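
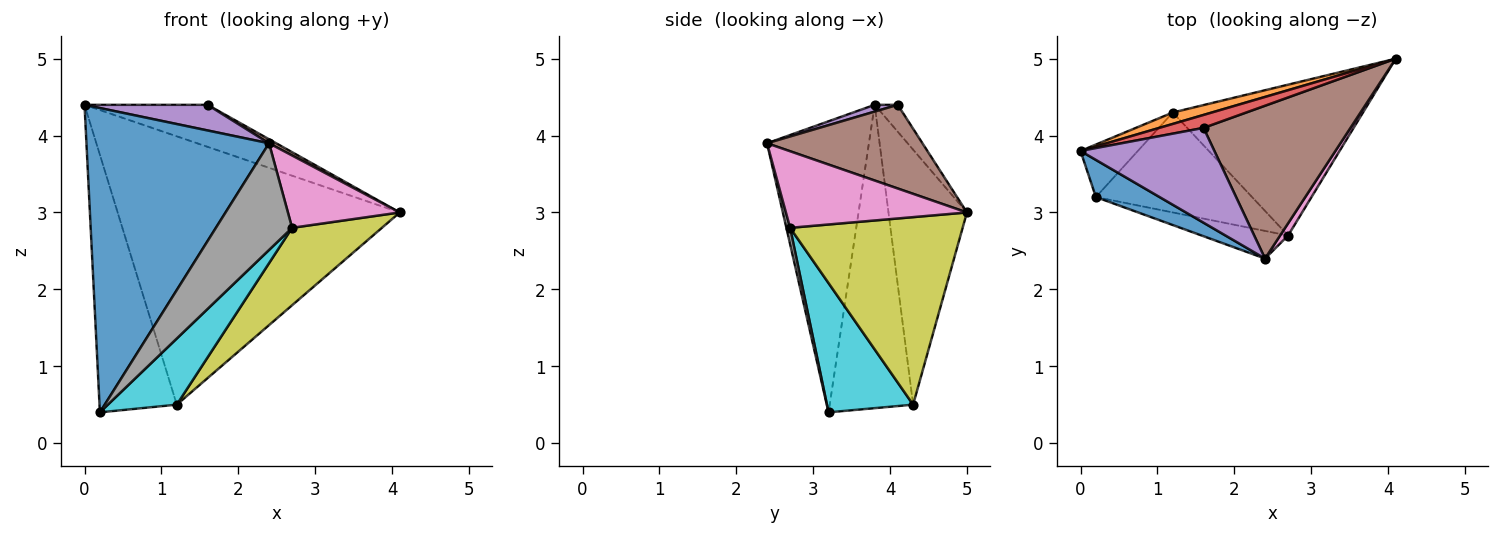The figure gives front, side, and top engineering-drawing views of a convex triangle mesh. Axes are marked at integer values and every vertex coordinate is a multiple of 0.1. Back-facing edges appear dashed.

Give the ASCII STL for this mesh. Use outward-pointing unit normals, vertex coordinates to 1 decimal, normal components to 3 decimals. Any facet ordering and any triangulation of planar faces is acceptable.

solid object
 facet normal -0.484 -0.868 0.106
  outer loop
   vertex 0.2 3.2 0.4
   vertex 2.4 2.4 3.9
   vertex 0.0 3.8 4.4
  endloop
 endfacet
 facet normal -0.268 0.963 0.041
  outer loop
   vertex 1.2 4.3 0.5
   vertex 0.0 3.8 4.4
   vertex 4.1 5.0 3.0
  endloop
 endfacet
 facet normal -0.727 0.673 -0.137
  outer loop
   vertex 1.2 4.3 0.5
   vertex 0.2 3.2 0.4
   vertex 0.0 3.8 4.4
  endloop
 endfacet
 facet normal -0.176 0.941 0.290
  outer loop
   vertex 1.6 4.1 4.4
   vertex 4.1 5.0 3.0
   vertex 0.0 3.8 4.4
  endloop
 endfacet
 facet normal 0.049 -0.261 0.964
  outer loop
   vertex 1.6 4.1 4.4
   vertex 0.0 3.8 4.4
   vertex 2.4 2.4 3.9
  endloop
 endfacet
 facet normal 0.495 -0.023 0.869
  outer loop
   vertex 1.6 4.1 4.4
   vertex 2.4 2.4 3.9
   vertex 4.1 5.0 3.0
  endloop
 endfacet
 facet normal 0.847 -0.524 0.088
  outer loop
   vertex 2.7 2.7 2.8
   vertex 4.1 5.0 3.0
   vertex 2.4 2.4 3.9
  endloop
 endfacet
 facet normal 0.047 -0.967 -0.251
  outer loop
   vertex 2.7 2.7 2.8
   vertex 2.4 2.4 3.9
   vertex 0.2 3.2 0.4
  endloop
 endfacet
 facet normal 0.659 -0.343 -0.669
  outer loop
   vertex 2.7 2.7 2.8
   vertex 1.2 4.3 0.5
   vertex 4.1 5.0 3.0
  endloop
 endfacet
 facet normal 0.568 -0.454 -0.686
  outer loop
   vertex 2.7 2.7 2.8
   vertex 0.2 3.2 0.4
   vertex 1.2 4.3 0.5
  endloop
 endfacet
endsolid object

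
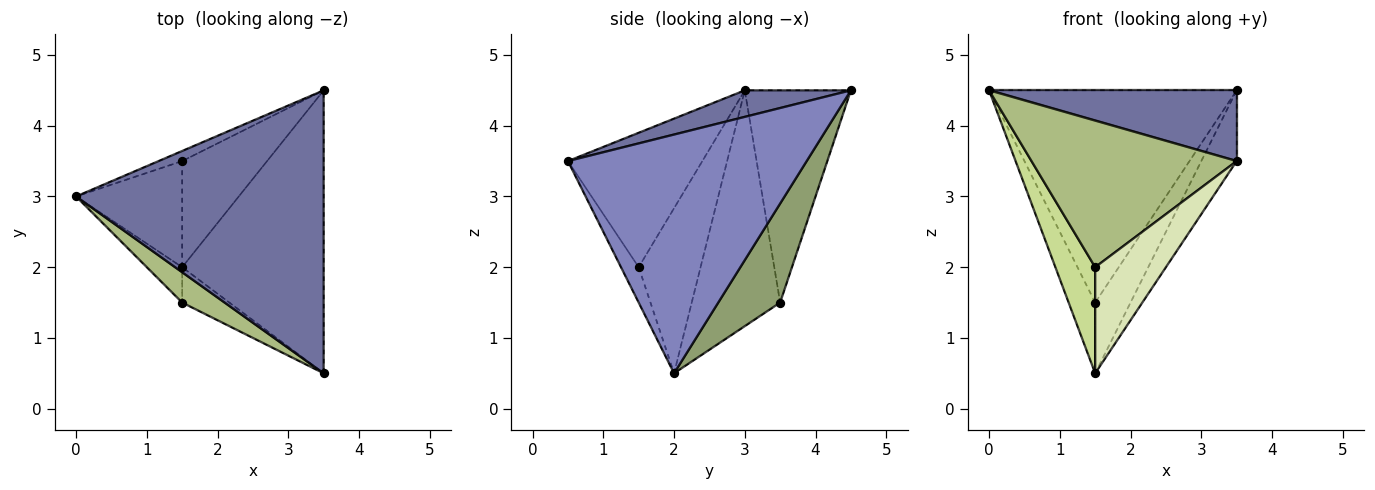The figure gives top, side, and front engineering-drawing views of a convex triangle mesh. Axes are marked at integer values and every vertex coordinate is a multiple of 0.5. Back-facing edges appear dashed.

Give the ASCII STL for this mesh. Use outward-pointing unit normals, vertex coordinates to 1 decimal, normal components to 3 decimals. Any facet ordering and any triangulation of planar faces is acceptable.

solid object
 facet normal 0.103 -0.241 0.965
  outer loop
   vertex 3.5 0.5 3.5
   vertex 3.5 4.5 4.5
   vertex 0.0 3.0 4.5
  endloop
 endfacet
 facet normal 0.853 0.126 -0.506
  outer loop
   vertex 1.5 2.0 0.5
   vertex 3.5 4.5 4.5
   vertex 3.5 0.5 3.5
  endloop
 endfacet
 facet normal -0.394 0.918 -0.044
  outer loop
   vertex 1.5 3.5 1.5
   vertex 0.0 3.0 4.5
   vertex 3.5 4.5 4.5
  endloop
 endfacet
 facet normal -0.880 0.264 -0.396
  outer loop
   vertex 1.5 3.5 1.5
   vertex 1.5 2.0 0.5
   vertex 0.0 3.0 4.5
  endloop
 endfacet
 facet normal 0.697 0.398 -0.597
  outer loop
   vertex 1.5 3.5 1.5
   vertex 3.5 4.5 4.5
   vertex 1.5 2.0 0.5
  endloop
 endfacet
 facet normal -0.540 -0.824 0.171
  outer loop
   vertex 1.5 1.5 2.0
   vertex 3.5 0.5 3.5
   vertex 0.0 3.0 4.5
  endloop
 endfacet
 facet normal -0.828 -0.532 -0.177
  outer loop
   vertex 1.5 1.5 2.0
   vertex 0.0 3.0 4.5
   vertex 1.5 2.0 0.5
  endloop
 endfacet
 facet normal -0.231 -0.923 -0.308
  outer loop
   vertex 1.5 1.5 2.0
   vertex 1.5 2.0 0.5
   vertex 3.5 0.5 3.5
  endloop
 endfacet
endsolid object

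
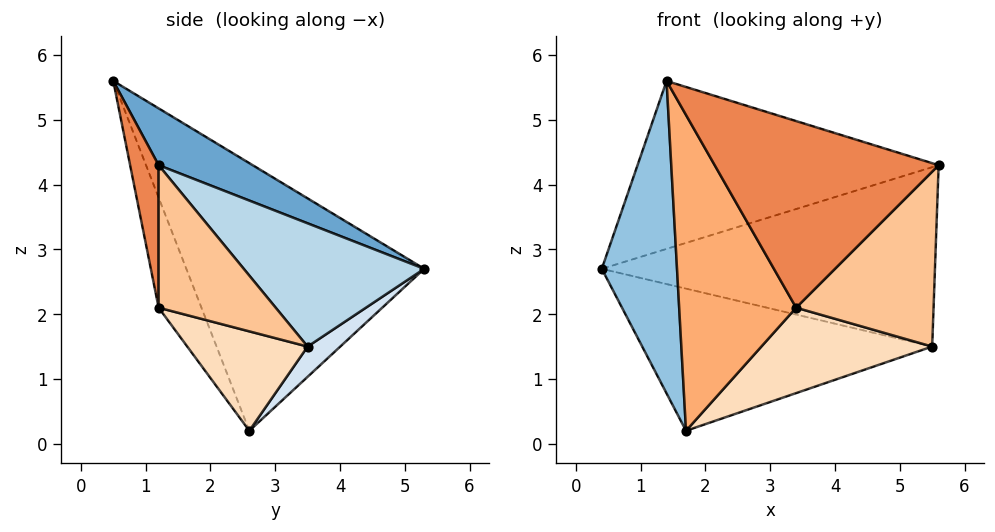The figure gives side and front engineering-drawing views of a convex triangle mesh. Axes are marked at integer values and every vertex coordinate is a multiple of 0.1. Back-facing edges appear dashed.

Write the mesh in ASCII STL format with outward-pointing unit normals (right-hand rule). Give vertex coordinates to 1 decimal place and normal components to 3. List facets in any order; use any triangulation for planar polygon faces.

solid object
 facet normal 0.167 0.535 0.828
  outer loop
   vertex 1.4 0.5 5.6
   vertex 5.6 1.2 4.3
   vertex 0.4 5.3 2.7
  endloop
 endfacet
 facet normal -0.940 -0.297 -0.168
  outer loop
   vertex 1.7 2.6 0.2
   vertex 1.4 0.5 5.6
   vertex 0.4 5.3 2.7
  endloop
 endfacet
 facet normal 0.389 0.719 0.576
  outer loop
   vertex 5.5 3.5 1.5
   vertex 0.4 5.3 2.7
   vertex 5.6 1.2 4.3
  endloop
 endfacet
 facet normal 0.079 0.697 -0.712
  outer loop
   vertex 5.5 3.5 1.5
   vertex 1.7 2.6 0.2
   vertex 0.4 5.3 2.7
  endloop
 endfacet
 facet normal 0.125 -0.984 -0.125
  outer loop
   vertex 3.4 1.2 2.1
   vertex 5.6 1.2 4.3
   vertex 1.4 0.5 5.6
  endloop
 endfacet
 facet normal -0.321 -0.877 -0.359
  outer loop
   vertex 3.4 1.2 2.1
   vertex 1.4 0.5 5.6
   vertex 1.7 2.6 0.2
  endloop
 endfacet
 facet normal 0.544 -0.639 -0.544
  outer loop
   vertex 3.4 1.2 2.1
   vertex 5.5 3.5 1.5
   vertex 5.6 1.2 4.3
  endloop
 endfacet
 facet normal 0.384 -0.545 -0.745
  outer loop
   vertex 3.4 1.2 2.1
   vertex 1.7 2.6 0.2
   vertex 5.5 3.5 1.5
  endloop
 endfacet
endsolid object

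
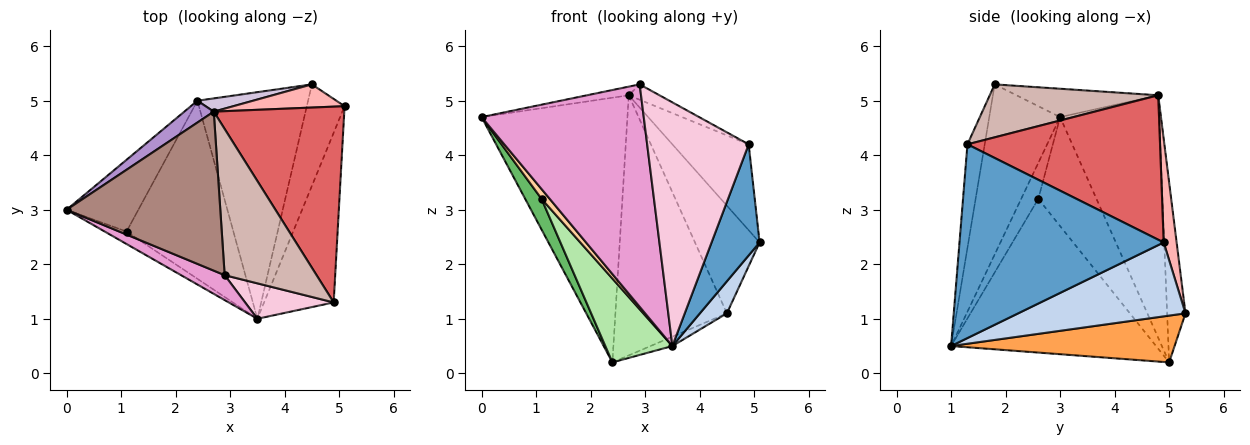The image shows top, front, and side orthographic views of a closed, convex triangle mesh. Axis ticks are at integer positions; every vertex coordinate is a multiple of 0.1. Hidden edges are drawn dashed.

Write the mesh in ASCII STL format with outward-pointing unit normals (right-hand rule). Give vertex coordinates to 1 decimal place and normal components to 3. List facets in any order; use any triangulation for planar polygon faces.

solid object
 facet normal 0.919 -0.216 -0.330
  outer loop
   vertex 4.9 1.3 4.2
   vertex 3.5 1.0 0.5
   vertex 5.1 4.9 2.4
  endloop
 endfacet
 facet normal 0.881 -0.142 -0.451
  outer loop
   vertex 4.5 5.3 1.1
   vertex 5.1 4.9 2.4
   vertex 3.5 1.0 0.5
  endloop
 endfacet
 facet normal 0.389 0.038 -0.920
  outer loop
   vertex 4.5 5.3 1.1
   vertex 3.5 1.0 0.5
   vertex 2.4 5.0 0.2
  endloop
 endfacet
 facet normal -0.792 -0.378 -0.480
  outer loop
   vertex 1.1 2.6 3.2
   vertex 3.5 1.0 0.5
   vertex 0.0 3.0 4.7
  endloop
 endfacet
 facet normal -0.813 -0.229 -0.535
  outer loop
   vertex 1.1 2.6 3.2
   vertex 0.0 3.0 4.7
   vertex 2.4 5.0 0.2
  endloop
 endfacet
 facet normal -0.793 -0.259 -0.551
  outer loop
   vertex 1.1 2.6 3.2
   vertex 2.4 5.0 0.2
   vertex 3.5 1.0 0.5
  endloop
 endfacet
 facet normal 0.712 0.282 0.643
  outer loop
   vertex 2.7 4.8 5.1
   vertex 4.9 1.3 4.2
   vertex 5.1 4.9 2.4
  endloop
 endfacet
 facet normal 0.192 0.959 0.206
  outer loop
   vertex 2.7 4.8 5.1
   vertex 5.1 4.9 2.4
   vertex 4.5 5.3 1.1
  endloop
 endfacet
 facet normal -0.560 0.825 0.068
  outer loop
   vertex 2.7 4.8 5.1
   vertex 2.4 5.0 0.2
   vertex 0.0 3.0 4.7
  endloop
 endfacet
 facet normal -0.162 0.985 0.050
  outer loop
   vertex 2.7 4.8 5.1
   vertex 4.5 5.3 1.1
   vertex 2.4 5.0 0.2
  endloop
 endfacet
 facet normal -0.181 0.053 0.982
  outer loop
   vertex 2.9 1.8 5.3
   vertex 2.7 4.8 5.1
   vertex 0.0 3.0 4.7
  endloop
 endfacet
 facet normal 0.497 0.091 0.863
  outer loop
   vertex 2.9 1.8 5.3
   vertex 4.9 1.3 4.2
   vertex 2.7 4.8 5.1
  endloop
 endfacet
 facet normal -0.398 -0.912 0.102
  outer loop
   vertex 2.9 1.8 5.3
   vertex 0.0 3.0 4.7
   vertex 3.5 1.0 0.5
  endloop
 endfacet
 facet normal -0.166 -0.976 0.142
  outer loop
   vertex 2.9 1.8 5.3
   vertex 3.5 1.0 0.5
   vertex 4.9 1.3 4.2
  endloop
 endfacet
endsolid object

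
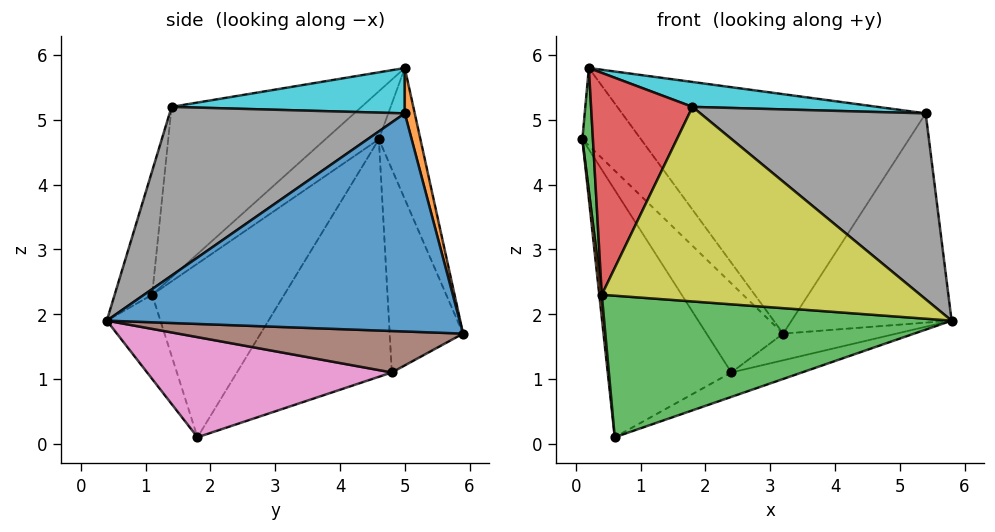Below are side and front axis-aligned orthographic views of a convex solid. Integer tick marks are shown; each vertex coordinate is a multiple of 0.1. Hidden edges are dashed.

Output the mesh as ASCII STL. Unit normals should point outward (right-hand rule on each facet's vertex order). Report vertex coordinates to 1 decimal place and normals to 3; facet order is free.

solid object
 facet normal 0.821 0.372 -0.433
  outer loop
   vertex 5.4 5.0 5.1
   vertex 5.8 0.4 1.9
   vertex 3.2 5.9 1.7
  endloop
 endfacet
 facet normal -0.995 -0.019 -0.097
  outer loop
   vertex 0.4 1.1 2.3
   vertex 0.1 4.6 4.7
   vertex 0.6 1.8 0.1
  endloop
 endfacet
 facet normal -0.145 -0.939 -0.312
  outer loop
   vertex 0.4 1.1 2.3
   vertex 0.6 1.8 0.1
   vertex 5.8 0.4 1.9
  endloop
 endfacet
 facet normal -0.642 0.670 -0.373
  outer loop
   vertex 2.4 4.8 1.1
   vertex 0.1 4.6 4.7
   vertex 3.2 5.9 1.7
  endloop
 endfacet
 facet normal -0.709 0.566 -0.421
  outer loop
   vertex 2.4 4.8 1.1
   vertex 0.6 1.8 0.1
   vertex 0.1 4.6 4.7
  endloop
 endfacet
 facet normal 0.430 0.171 -0.887
  outer loop
   vertex 2.4 4.8 1.1
   vertex 3.2 5.9 1.7
   vertex 5.8 0.4 1.9
  endloop
 endfacet
 facet normal 0.350 0.101 -0.931
  outer loop
   vertex 2.4 4.8 1.1
   vertex 5.8 0.4 1.9
   vertex 0.6 1.8 0.1
  endloop
 endfacet
 facet normal 0.489 -0.469 0.735
  outer loop
   vertex 1.8 1.4 5.2
   vertex 5.8 0.4 1.9
   vertex 5.4 5.0 5.1
  endloop
 endfacet
 facet normal -0.115 -0.981 0.157
  outer loop
   vertex 1.8 1.4 5.2
   vertex 0.4 1.1 2.3
   vertex 5.8 0.4 1.9
  endloop
 endfacet
 facet normal 0.133 -0.105 0.986
  outer loop
   vertex 0.2 5.0 5.8
   vertex 1.8 1.4 5.2
   vertex 5.4 5.0 5.1
  endloop
 endfacet
 facet normal -0.562 0.793 -0.237
  outer loop
   vertex 0.2 5.0 5.8
   vertex 3.2 5.9 1.7
   vertex 0.1 4.6 4.7
  endloop
 endfacet
 facet normal 0.032 0.971 0.236
  outer loop
   vertex 0.2 5.0 5.8
   vertex 5.4 5.0 5.1
   vertex 3.2 5.9 1.7
  endloop
 endfacet
 facet normal -0.969 -0.191 0.158
  outer loop
   vertex 0.2 5.0 5.8
   vertex 0.1 4.6 4.7
   vertex 0.4 1.1 2.3
  endloop
 endfacet
 facet normal -0.797 -0.426 0.429
  outer loop
   vertex 0.2 5.0 5.8
   vertex 0.4 1.1 2.3
   vertex 1.8 1.4 5.2
  endloop
 endfacet
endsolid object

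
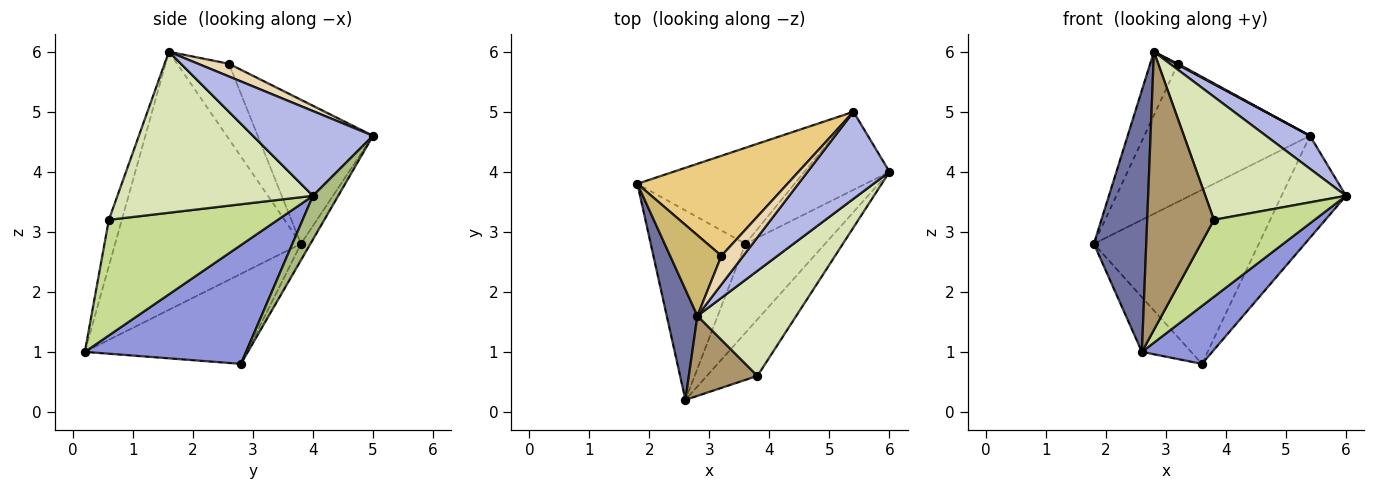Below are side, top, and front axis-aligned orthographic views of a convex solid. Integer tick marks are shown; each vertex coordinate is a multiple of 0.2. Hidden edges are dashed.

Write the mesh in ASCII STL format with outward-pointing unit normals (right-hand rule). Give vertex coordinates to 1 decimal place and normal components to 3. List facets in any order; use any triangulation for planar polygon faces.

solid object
 facet normal -0.956 -0.269 0.114
  outer loop
   vertex 2.8 1.6 6.0
   vertex 1.8 3.8 2.8
   vertex 2.6 0.2 1.0
  endloop
 endfacet
 facet normal -0.674 0.205 -0.709
  outer loop
   vertex 3.6 2.8 0.8
   vertex 2.6 0.2 1.0
   vertex 1.8 3.8 2.8
  endloop
 endfacet
 facet normal 0.781 -0.341 -0.523
  outer loop
   vertex 3.6 2.8 0.8
   vertex 6.0 4.0 3.6
   vertex 2.6 0.2 1.0
  endloop
 endfacet
 facet normal 0.695 -0.255 0.672
  outer loop
   vertex 5.4 5.0 4.6
   vertex 2.8 1.6 6.0
   vertex 6.0 4.0 3.6
  endloop
 endfacet
 facet normal -0.050 0.874 -0.482
  outer loop
   vertex 5.4 5.0 4.6
   vertex 3.6 2.8 0.8
   vertex 1.8 3.8 2.8
  endloop
 endfacet
 facet normal 0.297 0.758 -0.580
  outer loop
   vertex 5.4 5.0 4.6
   vertex 6.0 4.0 3.6
   vertex 3.6 2.8 0.8
  endloop
 endfacet
 facet normal 0.804 -0.479 -0.352
  outer loop
   vertex 3.8 0.6 3.2
   vertex 2.6 0.2 1.0
   vertex 6.0 4.0 3.6
  endloop
 endfacet
 facet normal 0.727 -0.523 0.446
  outer loop
   vertex 3.8 0.6 3.2
   vertex 6.0 4.0 3.6
   vertex 2.8 1.6 6.0
  endloop
 endfacet
 facet normal -0.183 -0.945 0.272
  outer loop
   vertex 3.8 0.6 3.2
   vertex 2.8 1.6 6.0
   vertex 2.6 0.2 1.0
  endloop
 endfacet
 facet normal -0.756 0.405 0.515
  outer loop
   vertex 3.2 2.6 5.8
   vertex 1.8 3.8 2.8
   vertex 2.8 1.6 6.0
  endloop
 endfacet
 facet normal -0.491 0.706 0.511
  outer loop
   vertex 3.2 2.6 5.8
   vertex 5.4 5.0 4.6
   vertex 1.8 3.8 2.8
  endloop
 endfacet
 facet normal 0.502 -0.028 0.864
  outer loop
   vertex 3.2 2.6 5.8
   vertex 2.8 1.6 6.0
   vertex 5.4 5.0 4.6
  endloop
 endfacet
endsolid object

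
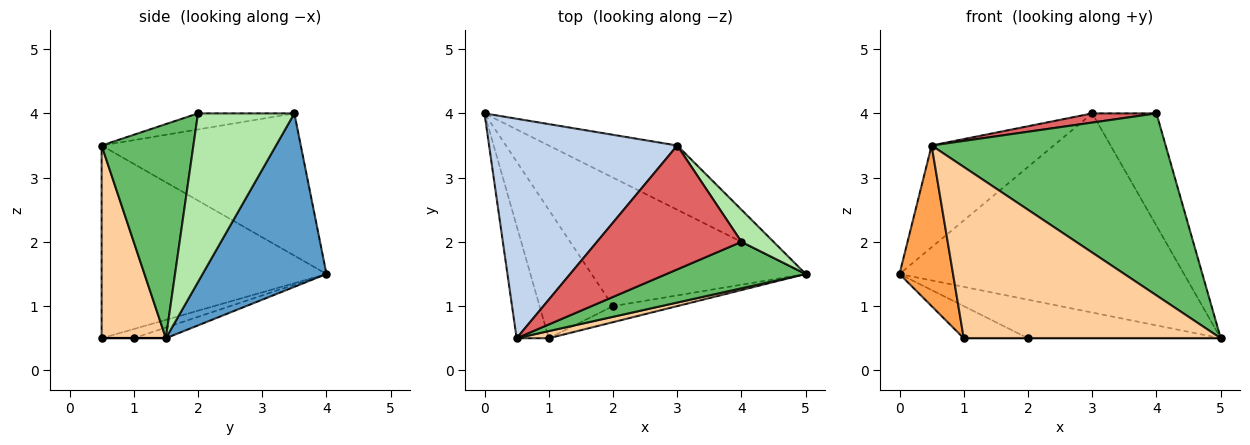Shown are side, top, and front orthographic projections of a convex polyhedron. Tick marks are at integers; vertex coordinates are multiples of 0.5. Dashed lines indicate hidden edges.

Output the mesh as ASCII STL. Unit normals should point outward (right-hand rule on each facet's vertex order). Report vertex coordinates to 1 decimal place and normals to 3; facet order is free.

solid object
 facet normal 0.383 0.879 -0.284
  outer loop
   vertex 3.0 3.5 4.0
   vertex 5.0 1.5 0.5
   vertex 0.0 4.0 1.5
  endloop
 endfacet
 facet normal -0.566 0.347 0.748
  outer loop
   vertex 3.0 3.5 4.0
   vertex 0.0 4.0 1.5
   vertex 0.5 0.5 3.5
  endloop
 endfacet
 facet normal -0.960 -0.229 -0.160
  outer loop
   vertex 1.0 0.5 0.5
   vertex 0.5 0.5 3.5
   vertex 0.0 4.0 1.5
  endloop
 endfacet
 facet normal 0.242 -0.969 0.040
  outer loop
   vertex 1.0 0.5 0.5
   vertex 5.0 1.5 0.5
   vertex 0.5 0.5 3.5
  endloop
 endfacet
 facet normal 0.355 -0.906 0.231
  outer loop
   vertex 4.0 2.0 4.0
   vertex 0.5 0.5 3.5
   vertex 5.0 1.5 0.5
  endloop
 endfacet
 facet normal 0.822 0.548 0.157
  outer loop
   vertex 4.0 2.0 4.0
   vertex 5.0 1.5 0.5
   vertex 3.0 3.5 4.0
  endloop
 endfacet
 facet normal -0.110 -0.073 0.991
  outer loop
   vertex 4.0 2.0 4.0
   vertex 3.0 3.5 4.0
   vertex 0.5 0.5 3.5
  endloop
 endfacet
 facet normal -0.048 0.287 -0.957
  outer loop
   vertex 2.0 1.0 0.5
   vertex 0.0 4.0 1.5
   vertex 5.0 1.5 0.5
  endloop
 endfacet
 facet normal -0.120 0.241 -0.963
  outer loop
   vertex 2.0 1.0 0.5
   vertex 1.0 0.5 0.5
   vertex 0.0 4.0 1.5
  endloop
 endfacet
 facet normal 0.000 0.000 -1.000
  outer loop
   vertex 2.0 1.0 0.5
   vertex 5.0 1.5 0.5
   vertex 1.0 0.5 0.5
  endloop
 endfacet
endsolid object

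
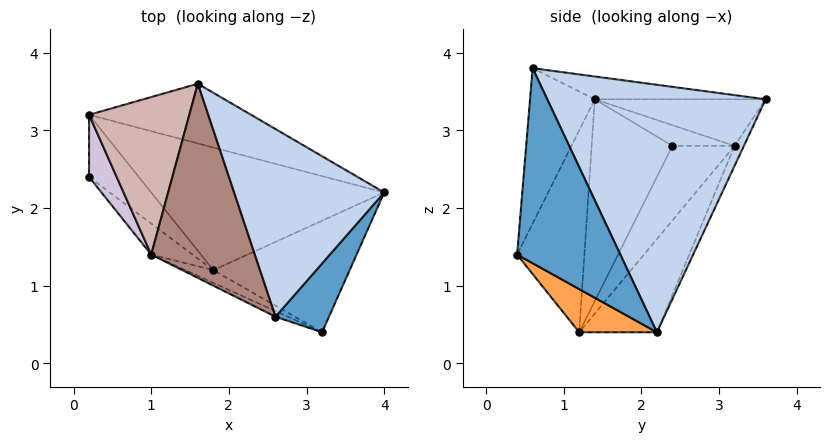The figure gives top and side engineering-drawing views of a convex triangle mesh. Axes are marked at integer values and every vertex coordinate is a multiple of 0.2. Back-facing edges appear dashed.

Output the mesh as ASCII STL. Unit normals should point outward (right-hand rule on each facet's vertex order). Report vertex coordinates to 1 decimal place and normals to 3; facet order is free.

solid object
 facet normal 0.928 -0.271 0.255
  outer loop
   vertex 2.6 0.6 3.8
   vertex 3.2 0.4 1.4
   vertex 4.0 2.2 0.4
  endloop
 endfacet
 facet normal 0.806 0.334 0.489
  outer loop
   vertex 1.6 3.6 3.4
   vertex 2.6 0.6 3.8
   vertex 4.0 2.2 0.4
  endloop
 endfacet
 facet normal 0.251 -0.553 -0.794
  outer loop
   vertex 1.8 1.2 0.4
   vertex 4.0 2.2 0.4
   vertex 3.2 0.4 1.4
  endloop
 endfacet
 facet normal -0.057 0.887 -0.459
  outer loop
   vertex 0.2 3.2 2.8
   vertex 1.6 3.6 3.4
   vertex 4.0 2.2 0.4
  endloop
 endfacet
 facet normal -0.288 0.633 -0.719
  outer loop
   vertex 0.2 3.2 2.8
   vertex 4.0 2.2 0.4
   vertex 1.8 1.2 0.4
  endloop
 endfacet
 facet normal -0.832 0.000 -0.555
  outer loop
   vertex 0.2 3.2 2.8
   vertex 1.8 1.2 0.4
   vertex 0.2 2.4 2.8
  endloop
 endfacet
 facet normal -0.440 -0.897 -0.035
  outer loop
   vertex 1.0 1.4 3.4
   vertex 3.2 0.4 1.4
   vertex 2.6 0.6 3.8
  endloop
 endfacet
 facet normal -0.460 -0.885 -0.064
  outer loop
   vertex 1.0 1.4 3.4
   vertex 1.8 1.2 0.4
   vertex 3.2 0.4 1.4
  endloop
 endfacet
 facet normal -0.727 -0.671 -0.149
  outer loop
   vertex 1.0 1.4 3.4
   vertex 0.2 2.4 2.8
   vertex 1.8 1.2 0.4
  endloop
 endfacet
 facet normal -0.600 0.000 0.800
  outer loop
   vertex 1.0 1.4 3.4
   vertex 0.2 3.2 2.8
   vertex 0.2 2.4 2.8
  endloop
 endfacet
 facet normal -0.214 0.058 0.975
  outer loop
   vertex 1.0 1.4 3.4
   vertex 2.6 0.6 3.8
   vertex 1.6 3.6 3.4
  endloop
 endfacet
 facet normal -0.419 0.114 0.901
  outer loop
   vertex 1.0 1.4 3.4
   vertex 1.6 3.6 3.4
   vertex 0.2 3.2 2.8
  endloop
 endfacet
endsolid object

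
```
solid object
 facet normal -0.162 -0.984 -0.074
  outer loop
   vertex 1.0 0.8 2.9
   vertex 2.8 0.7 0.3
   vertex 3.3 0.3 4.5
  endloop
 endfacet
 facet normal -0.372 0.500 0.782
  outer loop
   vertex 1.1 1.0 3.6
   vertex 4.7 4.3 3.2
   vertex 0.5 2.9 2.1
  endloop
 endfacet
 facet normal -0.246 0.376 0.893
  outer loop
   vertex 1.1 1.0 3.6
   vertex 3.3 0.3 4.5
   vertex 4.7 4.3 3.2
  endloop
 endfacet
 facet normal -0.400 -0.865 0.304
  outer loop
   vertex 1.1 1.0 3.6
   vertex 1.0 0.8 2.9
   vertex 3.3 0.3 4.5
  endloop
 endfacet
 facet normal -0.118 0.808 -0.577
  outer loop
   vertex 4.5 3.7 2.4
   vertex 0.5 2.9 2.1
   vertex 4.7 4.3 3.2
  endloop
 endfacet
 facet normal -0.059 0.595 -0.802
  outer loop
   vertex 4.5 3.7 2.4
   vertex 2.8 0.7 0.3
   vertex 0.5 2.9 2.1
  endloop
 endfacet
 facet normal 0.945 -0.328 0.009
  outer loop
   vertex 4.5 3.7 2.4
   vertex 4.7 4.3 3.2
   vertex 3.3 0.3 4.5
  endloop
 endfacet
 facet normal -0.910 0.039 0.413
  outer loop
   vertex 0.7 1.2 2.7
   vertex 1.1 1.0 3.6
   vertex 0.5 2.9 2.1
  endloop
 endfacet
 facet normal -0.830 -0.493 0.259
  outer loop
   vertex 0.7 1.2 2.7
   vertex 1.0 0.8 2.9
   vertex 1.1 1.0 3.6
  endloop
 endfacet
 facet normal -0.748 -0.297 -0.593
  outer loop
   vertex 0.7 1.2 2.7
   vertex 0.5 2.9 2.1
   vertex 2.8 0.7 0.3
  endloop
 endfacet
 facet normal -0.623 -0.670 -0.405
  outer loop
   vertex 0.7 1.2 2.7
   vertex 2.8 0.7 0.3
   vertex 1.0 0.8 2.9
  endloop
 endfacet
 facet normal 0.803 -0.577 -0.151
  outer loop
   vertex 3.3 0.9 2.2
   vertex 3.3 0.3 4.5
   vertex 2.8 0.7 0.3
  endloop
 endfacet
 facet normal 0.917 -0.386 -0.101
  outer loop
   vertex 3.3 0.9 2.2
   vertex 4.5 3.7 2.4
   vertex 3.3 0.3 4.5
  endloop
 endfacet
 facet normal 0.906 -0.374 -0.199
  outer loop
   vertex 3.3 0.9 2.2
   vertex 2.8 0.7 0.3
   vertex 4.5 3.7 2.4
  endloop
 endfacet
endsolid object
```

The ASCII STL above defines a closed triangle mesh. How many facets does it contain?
14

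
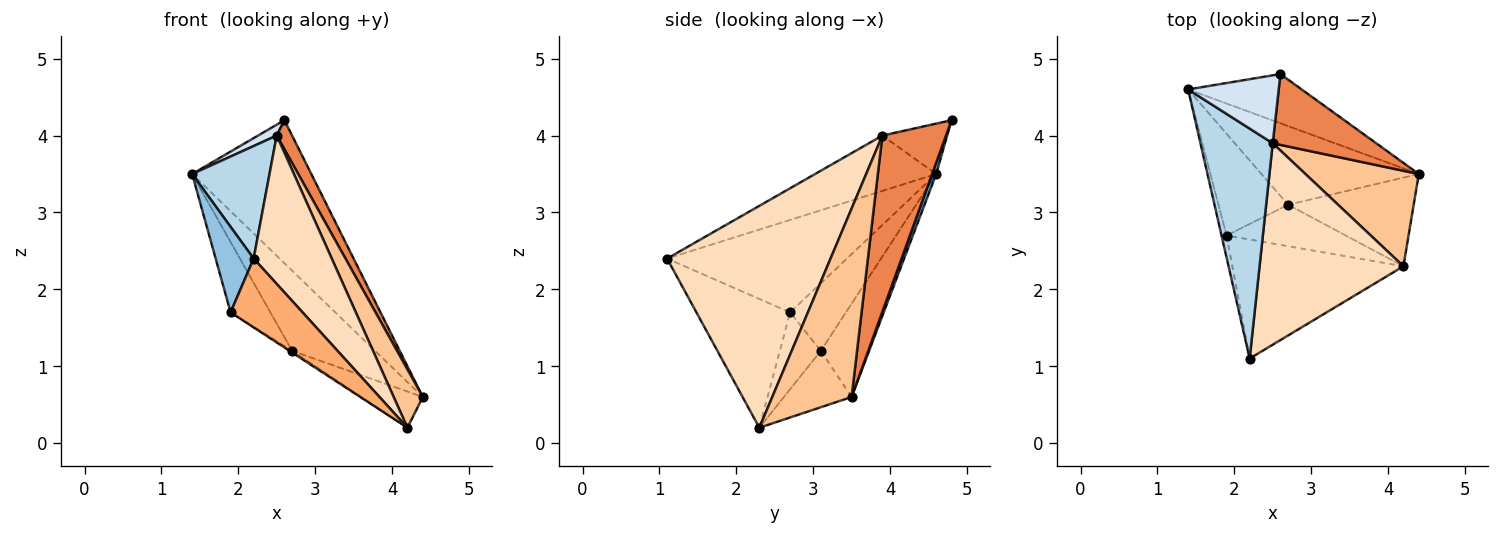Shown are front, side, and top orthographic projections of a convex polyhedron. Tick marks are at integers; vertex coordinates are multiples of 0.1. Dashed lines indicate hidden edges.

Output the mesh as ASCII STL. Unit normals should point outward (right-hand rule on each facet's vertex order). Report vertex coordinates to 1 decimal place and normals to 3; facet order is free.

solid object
 facet normal 0.032 0.945 -0.325
  outer loop
   vertex 2.6 4.8 4.2
   vertex 4.4 3.5 0.6
   vertex 1.4 4.6 3.5
  endloop
 endfacet
 facet normal -0.977 -0.207 -0.053
  outer loop
   vertex 1.9 2.7 1.7
   vertex 2.2 1.1 2.4
   vertex 1.4 4.6 3.5
  endloop
 endfacet
 facet normal -0.567 -0.362 0.740
  outer loop
   vertex 2.5 3.9 4.0
   vertex 1.4 4.6 3.5
   vertex 2.2 1.1 2.4
  endloop
 endfacet
 facet normal -0.482 -0.139 0.865
  outer loop
   vertex 2.5 3.9 4.0
   vertex 2.6 4.8 4.2
   vertex 1.4 4.6 3.5
  endloop
 endfacet
 facet normal 0.844 -0.204 0.496
  outer loop
   vertex 2.5 3.9 4.0
   vertex 4.4 3.5 0.6
   vertex 2.6 4.8 4.2
  endloop
 endfacet
 facet normal -0.546 -0.420 -0.725
  outer loop
   vertex 4.2 2.3 0.2
   vertex 2.2 1.1 2.4
   vertex 1.9 2.7 1.7
  endloop
 endfacet
 facet normal 0.817 -0.300 0.492
  outer loop
   vertex 4.2 2.3 0.2
   vertex 4.4 3.5 0.6
   vertex 2.5 3.9 4.0
  endloop
 endfacet
 facet normal 0.779 -0.372 0.505
  outer loop
   vertex 4.2 2.3 0.2
   vertex 2.5 3.9 4.0
   vertex 2.2 1.1 2.4
  endloop
 endfacet
 facet normal -0.384 0.349 -0.855
  outer loop
   vertex 2.7 3.1 1.2
   vertex 4.4 3.5 0.6
   vertex 4.2 2.3 0.2
  endloop
 endfacet
 facet normal -0.542 0.034 -0.840
  outer loop
   vertex 2.7 3.1 1.2
   vertex 4.2 2.3 0.2
   vertex 1.9 2.7 1.7
  endloop
 endfacet
 facet normal -0.383 0.659 -0.647
  outer loop
   vertex 2.7 3.1 1.2
   vertex 1.4 4.6 3.5
   vertex 4.4 3.5 0.6
  endloop
 endfacet
 facet normal -0.624 0.445 -0.643
  outer loop
   vertex 2.7 3.1 1.2
   vertex 1.9 2.7 1.7
   vertex 1.4 4.6 3.5
  endloop
 endfacet
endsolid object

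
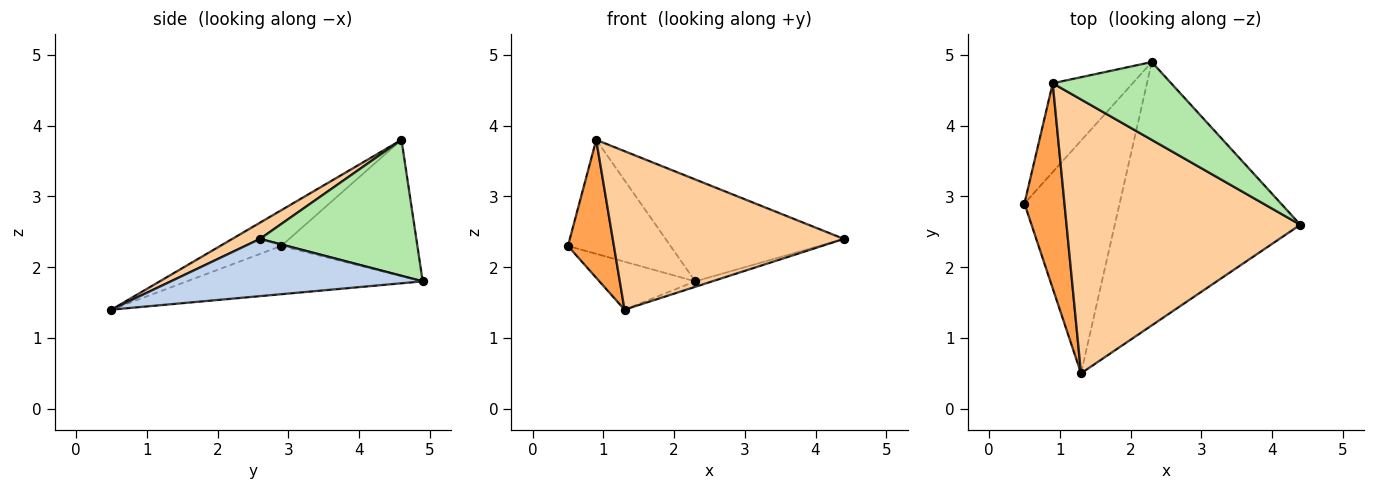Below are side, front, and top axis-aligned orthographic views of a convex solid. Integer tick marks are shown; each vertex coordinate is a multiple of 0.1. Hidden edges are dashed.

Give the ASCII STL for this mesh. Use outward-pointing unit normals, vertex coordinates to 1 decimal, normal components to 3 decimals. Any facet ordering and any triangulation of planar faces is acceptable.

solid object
 facet normal -0.445 0.181 -0.877
  outer loop
   vertex 2.3 4.9 1.8
   vertex 1.3 0.5 1.4
   vertex 0.5 2.9 2.3
  endloop
 endfacet
 facet normal 0.295 0.020 -0.955
  outer loop
   vertex 2.3 4.9 1.8
   vertex 4.4 2.6 2.4
   vertex 1.3 0.5 1.4
  endloop
 endfacet
 facet normal -0.595 -0.448 0.667
  outer loop
   vertex 0.9 4.6 3.8
   vertex 0.5 2.9 2.3
   vertex 1.3 0.5 1.4
  endloop
 endfacet
 facet normal 0.060 -0.500 0.864
  outer loop
   vertex 0.9 4.6 3.8
   vertex 1.3 0.5 1.4
   vertex 4.4 2.6 2.4
  endloop
 endfacet
 facet normal -0.723 0.545 -0.425
  outer loop
   vertex 0.9 4.6 3.8
   vertex 2.3 4.9 1.8
   vertex 0.5 2.9 2.3
  endloop
 endfacet
 facet normal 0.572 0.652 0.498
  outer loop
   vertex 0.9 4.6 3.8
   vertex 4.4 2.6 2.4
   vertex 2.3 4.9 1.8
  endloop
 endfacet
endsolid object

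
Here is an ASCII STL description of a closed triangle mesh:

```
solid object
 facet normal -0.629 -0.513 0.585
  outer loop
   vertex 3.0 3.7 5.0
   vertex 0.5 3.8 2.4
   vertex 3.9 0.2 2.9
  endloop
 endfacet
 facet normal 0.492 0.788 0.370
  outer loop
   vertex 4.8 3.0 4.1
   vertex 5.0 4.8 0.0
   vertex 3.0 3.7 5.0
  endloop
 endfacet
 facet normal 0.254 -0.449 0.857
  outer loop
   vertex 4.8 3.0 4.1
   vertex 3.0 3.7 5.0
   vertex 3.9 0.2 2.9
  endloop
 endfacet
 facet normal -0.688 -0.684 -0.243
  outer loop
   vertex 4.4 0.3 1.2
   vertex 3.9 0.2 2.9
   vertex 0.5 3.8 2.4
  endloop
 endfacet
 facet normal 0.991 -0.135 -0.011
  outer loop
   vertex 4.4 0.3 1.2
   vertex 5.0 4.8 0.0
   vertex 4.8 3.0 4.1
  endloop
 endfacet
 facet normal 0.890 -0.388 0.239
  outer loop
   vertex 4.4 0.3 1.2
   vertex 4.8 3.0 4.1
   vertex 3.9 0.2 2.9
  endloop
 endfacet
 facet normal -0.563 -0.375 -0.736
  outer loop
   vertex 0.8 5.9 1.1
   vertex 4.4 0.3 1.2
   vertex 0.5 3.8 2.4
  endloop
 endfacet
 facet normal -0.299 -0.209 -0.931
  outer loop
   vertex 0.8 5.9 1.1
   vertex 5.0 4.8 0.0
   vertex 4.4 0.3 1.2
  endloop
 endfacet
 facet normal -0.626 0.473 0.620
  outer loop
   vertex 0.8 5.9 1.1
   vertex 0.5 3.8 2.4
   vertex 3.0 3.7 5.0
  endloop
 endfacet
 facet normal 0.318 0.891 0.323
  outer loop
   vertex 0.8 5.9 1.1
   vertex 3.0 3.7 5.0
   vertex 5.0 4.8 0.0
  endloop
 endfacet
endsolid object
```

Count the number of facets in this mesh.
10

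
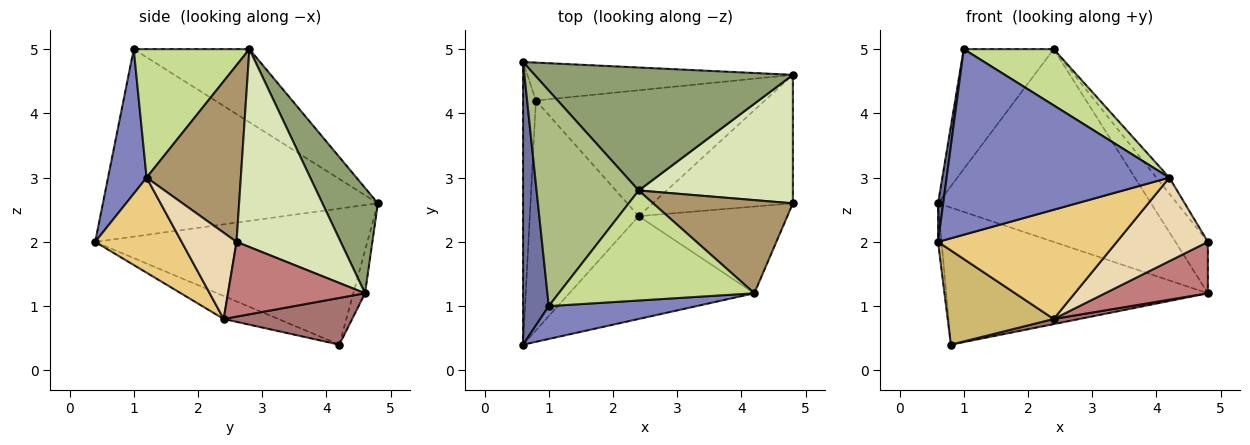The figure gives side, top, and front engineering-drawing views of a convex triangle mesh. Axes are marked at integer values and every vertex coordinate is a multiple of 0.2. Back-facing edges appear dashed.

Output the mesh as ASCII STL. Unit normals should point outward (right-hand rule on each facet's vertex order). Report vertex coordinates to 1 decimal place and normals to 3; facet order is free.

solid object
 facet normal -0.991 -0.019 0.136
  outer loop
   vertex 1.0 1.0 5.0
   vertex 0.6 4.8 2.6
   vertex 0.6 0.4 2.0
  endloop
 endfacet
 facet normal 0.168 -0.971 0.172
  outer loop
   vertex 4.2 1.2 3.0
   vertex 1.0 1.0 5.0
   vertex 0.6 0.4 2.0
  endloop
 endfacet
 facet normal -0.043 0.963 -0.267
  outer loop
   vertex 0.8 4.2 0.4
   vertex 0.6 4.8 2.6
   vertex 4.8 4.6 1.2
  endloop
 endfacet
 facet normal -0.995 0.013 -0.094
  outer loop
   vertex 0.8 4.2 0.4
   vertex 0.6 0.4 2.0
   vertex 0.6 4.8 2.6
  endloop
 endfacet
 facet normal 0.214 0.823 0.525
  outer loop
   vertex 2.4 2.8 5.0
   vertex 4.8 4.6 1.2
   vertex 0.6 4.8 2.6
  endloop
 endfacet
 facet normal -0.530 0.412 0.741
  outer loop
   vertex 2.4 2.8 5.0
   vertex 0.6 4.8 2.6
   vertex 1.0 1.0 5.0
  endloop
 endfacet
 facet normal 0.505 -0.393 0.769
  outer loop
   vertex 2.4 2.8 5.0
   vertex 1.0 1.0 5.0
   vertex 4.2 1.2 3.0
  endloop
 endfacet
 facet normal 0.766 0.239 0.597
  outer loop
   vertex 4.8 2.6 2.0
   vertex 4.8 4.6 1.2
   vertex 2.4 2.8 5.0
  endloop
 endfacet
 facet normal 0.780 0.106 0.617
  outer loop
   vertex 4.8 2.6 2.0
   vertex 2.4 2.8 5.0
   vertex 4.2 1.2 3.0
  endloop
 endfacet
 facet normal -0.192 -0.372 -0.908
  outer loop
   vertex 2.4 2.4 0.8
   vertex 0.6 0.4 2.0
   vertex 0.8 4.2 0.4
  endloop
 endfacet
 facet normal 0.332 -0.687 -0.646
  outer loop
   vertex 2.4 2.4 0.8
   vertex 4.2 1.2 3.0
   vertex 0.6 0.4 2.0
  endloop
 endfacet
 facet normal 0.386 -0.640 -0.665
  outer loop
   vertex 2.4 2.4 0.8
   vertex 4.8 2.6 2.0
   vertex 4.2 1.2 3.0
  endloop
 endfacet
 facet normal 0.200 -0.040 -0.979
  outer loop
   vertex 2.4 2.4 0.8
   vertex 0.8 4.2 0.4
   vertex 4.8 4.6 1.2
  endloop
 endfacet
 facet normal 0.444 -0.333 -0.832
  outer loop
   vertex 2.4 2.4 0.8
   vertex 4.8 4.6 1.2
   vertex 4.8 2.6 2.0
  endloop
 endfacet
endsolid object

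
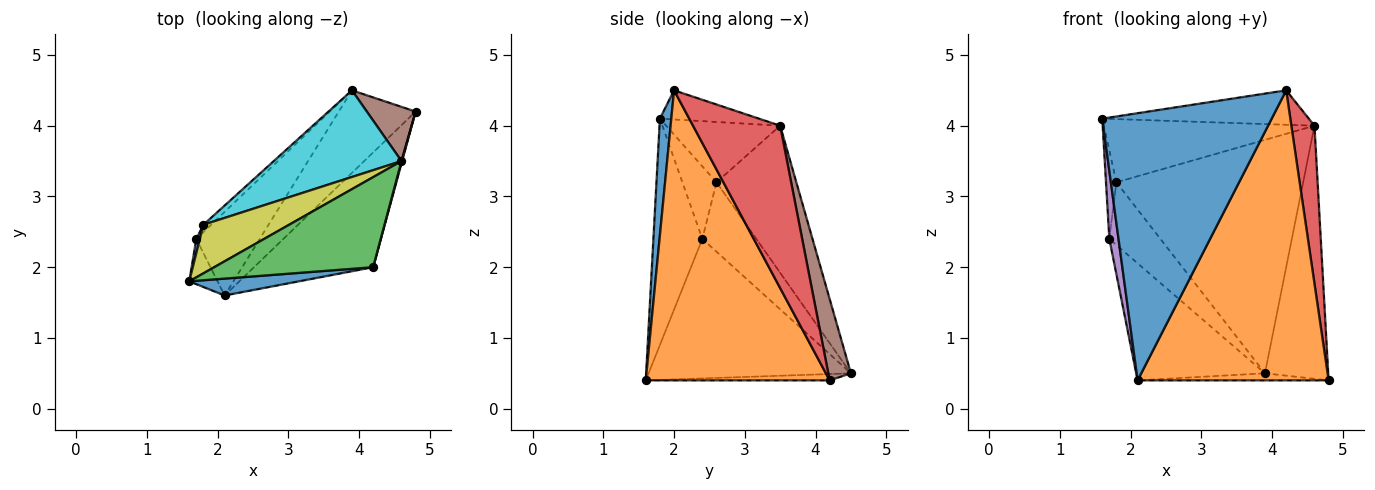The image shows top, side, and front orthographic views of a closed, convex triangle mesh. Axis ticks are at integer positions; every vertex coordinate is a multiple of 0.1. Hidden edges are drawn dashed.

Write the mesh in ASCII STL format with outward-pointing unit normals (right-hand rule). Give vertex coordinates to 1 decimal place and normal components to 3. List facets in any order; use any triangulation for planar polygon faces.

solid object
 facet normal 0.067 -0.996 0.063
  outer loop
   vertex 2.1 1.6 0.4
   vertex 4.2 2.0 4.5
   vertex 1.6 1.8 4.1
  endloop
 endfacet
 facet normal 0.667 -0.693 -0.274
  outer loop
   vertex 2.1 1.6 0.4
   vertex 4.8 4.2 0.4
   vertex 4.2 2.0 4.5
  endloop
 endfacet
 facet normal -0.169 0.352 0.921
  outer loop
   vertex 4.6 3.5 4.0
   vertex 1.6 1.8 4.1
   vertex 4.2 2.0 4.5
  endloop
 endfacet
 facet normal 0.967 -0.256 0.004
  outer loop
   vertex 4.6 3.5 4.0
   vertex 4.2 2.0 4.5
   vertex 4.8 4.2 0.4
  endloop
 endfacet
 facet normal -0.976 -0.183 -0.122
  outer loop
   vertex 1.7 2.4 2.4
   vertex 2.1 1.6 0.4
   vertex 1.6 1.8 4.1
  endloop
 endfacet
 facet normal 0.330 0.923 0.198
  outer loop
   vertex 3.9 4.5 0.5
   vertex 4.6 3.5 4.0
   vertex 4.8 4.2 0.4
  endloop
 endfacet
 facet normal -0.082 0.085 -0.993
  outer loop
   vertex 3.9 4.5 0.5
   vertex 4.8 4.2 0.4
   vertex 2.1 1.6 0.4
  endloop
 endfacet
 facet normal -0.788 0.501 -0.358
  outer loop
   vertex 3.9 4.5 0.5
   vertex 2.1 1.6 0.4
   vertex 1.7 2.4 2.4
  endloop
 endfacet
 facet normal -0.394 0.729 0.560
  outer loop
   vertex 1.8 2.6 3.2
   vertex 1.6 1.8 4.1
   vertex 4.6 3.5 4.0
  endloop
 endfacet
 facet normal -0.372 0.870 0.323
  outer loop
   vertex 1.8 2.6 3.2
   vertex 4.6 3.5 4.0
   vertex 3.9 4.5 0.5
  endloop
 endfacet
 facet normal -0.955 0.291 0.047
  outer loop
   vertex 1.8 2.6 3.2
   vertex 1.7 2.4 2.4
   vertex 1.6 1.8 4.1
  endloop
 endfacet
 facet normal -0.724 0.685 -0.081
  outer loop
   vertex 1.8 2.6 3.2
   vertex 3.9 4.5 0.5
   vertex 1.7 2.4 2.4
  endloop
 endfacet
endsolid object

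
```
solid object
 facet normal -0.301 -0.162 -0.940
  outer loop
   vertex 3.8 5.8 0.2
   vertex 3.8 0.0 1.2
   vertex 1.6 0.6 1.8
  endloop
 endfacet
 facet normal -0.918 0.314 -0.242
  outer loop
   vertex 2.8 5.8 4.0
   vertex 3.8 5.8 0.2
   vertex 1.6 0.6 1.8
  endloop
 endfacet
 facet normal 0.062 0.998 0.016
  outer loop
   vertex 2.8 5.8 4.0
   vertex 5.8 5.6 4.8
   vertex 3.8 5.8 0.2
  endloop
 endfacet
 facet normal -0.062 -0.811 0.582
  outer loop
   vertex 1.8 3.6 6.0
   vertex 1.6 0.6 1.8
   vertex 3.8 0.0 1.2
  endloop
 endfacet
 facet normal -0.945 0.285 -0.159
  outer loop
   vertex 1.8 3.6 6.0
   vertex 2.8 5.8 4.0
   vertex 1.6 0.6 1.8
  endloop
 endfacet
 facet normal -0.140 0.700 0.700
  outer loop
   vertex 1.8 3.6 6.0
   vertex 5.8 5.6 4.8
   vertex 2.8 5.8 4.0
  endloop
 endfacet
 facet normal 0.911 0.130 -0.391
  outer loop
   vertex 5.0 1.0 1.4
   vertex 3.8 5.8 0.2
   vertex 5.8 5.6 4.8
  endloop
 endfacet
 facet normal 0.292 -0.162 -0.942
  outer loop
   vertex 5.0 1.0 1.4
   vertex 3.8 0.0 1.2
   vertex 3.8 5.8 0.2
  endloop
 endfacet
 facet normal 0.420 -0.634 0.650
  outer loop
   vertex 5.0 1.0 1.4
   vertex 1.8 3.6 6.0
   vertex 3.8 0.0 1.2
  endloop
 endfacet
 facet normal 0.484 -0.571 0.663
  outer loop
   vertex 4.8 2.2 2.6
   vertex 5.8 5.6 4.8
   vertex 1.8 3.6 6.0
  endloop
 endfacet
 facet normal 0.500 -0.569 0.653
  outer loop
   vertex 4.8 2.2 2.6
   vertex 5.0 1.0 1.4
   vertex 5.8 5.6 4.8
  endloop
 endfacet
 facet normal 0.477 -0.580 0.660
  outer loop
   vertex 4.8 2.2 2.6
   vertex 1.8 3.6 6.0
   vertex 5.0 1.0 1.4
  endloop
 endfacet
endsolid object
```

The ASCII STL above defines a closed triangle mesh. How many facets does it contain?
12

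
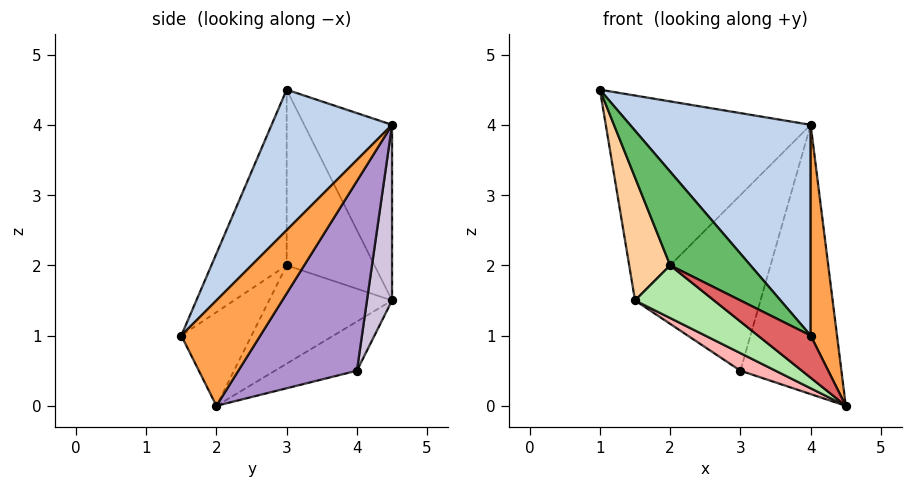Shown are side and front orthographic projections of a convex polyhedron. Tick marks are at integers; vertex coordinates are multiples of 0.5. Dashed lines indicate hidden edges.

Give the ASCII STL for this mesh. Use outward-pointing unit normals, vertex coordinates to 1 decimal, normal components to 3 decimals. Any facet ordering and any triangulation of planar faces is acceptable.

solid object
 facet normal -0.367 0.855 0.367
  outer loop
   vertex 4.0 4.5 4.0
   vertex 1.5 4.5 1.5
   vertex 1.0 3.0 4.5
  endloop
 endfacet
 facet normal 0.426 -0.640 0.640
  outer loop
   vertex 4.0 4.5 4.0
   vertex 1.0 3.0 4.5
   vertex 4.0 1.5 1.0
  endloop
 endfacet
 facet normal 0.905 -0.302 0.302
  outer loop
   vertex 4.0 4.5 4.0
   vertex 4.0 1.5 1.0
   vertex 4.5 2.0 0.0
  endloop
 endfacet
 facet normal -0.852 -0.398 -0.341
  outer loop
   vertex 2.0 3.0 2.0
   vertex 1.0 3.0 4.5
   vertex 1.5 4.5 1.5
  endloop
 endfacet
 facet normal -0.660 -0.704 -0.264
  outer loop
   vertex 2.0 3.0 2.0
   vertex 4.0 1.5 1.0
   vertex 1.0 3.0 4.5
  endloop
 endfacet
 facet normal -0.663 -0.426 -0.616
  outer loop
   vertex 2.0 3.0 2.0
   vertex 1.5 4.5 1.5
   vertex 4.5 2.0 0.0
  endloop
 endfacet
 facet normal -0.655 -0.492 -0.573
  outer loop
   vertex 2.0 3.0 2.0
   vertex 4.5 2.0 0.0
   vertex 4.0 1.5 1.0
  endloop
 endfacet
 facet normal -0.594 -0.254 -0.763
  outer loop
   vertex 3.0 4.0 0.5
   vertex 4.5 2.0 0.0
   vertex 1.5 4.5 1.5
  endloop
 endfacet
 facet normal 0.727 0.619 -0.296
  outer loop
   vertex 3.0 4.0 0.5
   vertex 4.0 4.5 4.0
   vertex 4.5 2.0 0.0
  endloop
 endfacet
 facet normal 0.192 0.962 -0.192
  outer loop
   vertex 3.0 4.0 0.5
   vertex 1.5 4.5 1.5
   vertex 4.0 4.5 4.0
  endloop
 endfacet
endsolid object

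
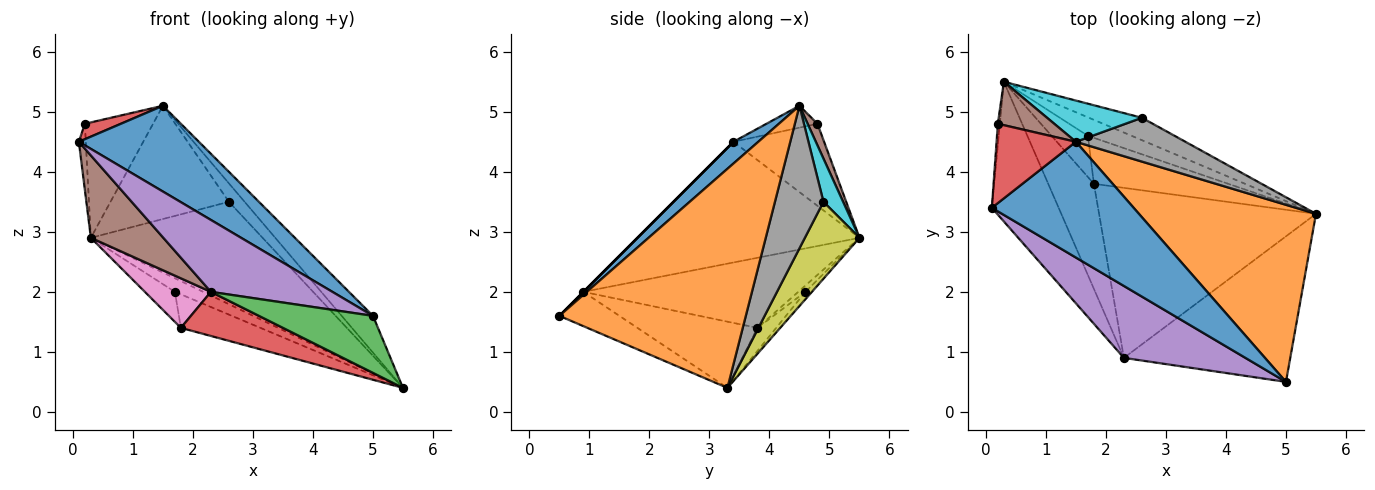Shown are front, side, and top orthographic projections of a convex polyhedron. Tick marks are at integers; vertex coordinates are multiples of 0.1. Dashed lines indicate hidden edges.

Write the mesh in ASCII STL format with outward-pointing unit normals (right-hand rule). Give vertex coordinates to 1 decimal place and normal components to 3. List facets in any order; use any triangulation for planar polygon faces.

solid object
 facet normal 0.122 -0.591 0.798
  outer loop
   vertex 1.5 4.5 5.1
   vertex 0.1 3.4 4.5
   vertex 5.0 0.5 1.6
  endloop
 endfacet
 facet normal 0.771 0.129 0.623
  outer loop
   vertex 1.5 4.5 5.1
   vertex 5.0 0.5 1.6
   vertex 5.5 3.3 0.4
  endloop
 endfacet
 facet normal -0.189 -0.358 -0.914
  outer loop
   vertex 2.3 0.9 2.0
   vertex 5.5 3.3 0.4
   vertex 5.0 0.5 1.6
  endloop
 endfacet
 facet normal -0.283 -0.241 -0.928
  outer loop
   vertex 2.3 0.9 2.0
   vertex 1.8 3.8 1.4
   vertex 5.5 3.3 0.4
  endloop
 endfacet
 facet normal 0.000 -0.707 0.707
  outer loop
   vertex 2.3 0.9 2.0
   vertex 5.0 0.5 1.6
   vertex 0.1 3.4 4.5
  endloop
 endfacet
 facet normal -0.841 -0.275 -0.466
  outer loop
   vertex 0.3 5.5 2.9
   vertex 2.3 0.9 2.0
   vertex 0.1 3.4 4.5
  endloop
 endfacet
 facet normal -0.811 -0.249 -0.529
  outer loop
   vertex 0.3 5.5 2.9
   vertex 1.8 3.8 1.4
   vertex 2.3 0.9 2.0
  endloop
 endfacet
 facet normal 0.768 0.249 0.590
  outer loop
   vertex 2.6 4.9 3.5
   vertex 1.5 4.5 5.1
   vertex 5.5 3.3 0.4
  endloop
 endfacet
 facet normal 0.297 0.933 -0.204
  outer loop
   vertex 2.6 4.9 3.5
   vertex 5.5 3.3 0.4
   vertex 0.3 5.5 2.9
  endloop
 endfacet
 facet normal 0.154 0.928 0.338
  outer loop
   vertex 2.6 4.9 3.5
   vertex 0.3 5.5 2.9
   vertex 1.5 4.5 5.1
  endloop
 endfacet
 facet normal -0.138 0.583 -0.801
  outer loop
   vertex 1.7 4.6 2.0
   vertex 5.5 3.3 0.4
   vertex 1.8 3.8 1.4
  endloop
 endfacet
 facet normal -0.135 0.588 -0.797
  outer loop
   vertex 1.7 4.6 2.0
   vertex 0.3 5.5 2.9
   vertex 5.5 3.3 0.4
  endloop
 endfacet
 facet normal -0.140 0.583 -0.800
  outer loop
   vertex 1.7 4.6 2.0
   vertex 1.8 3.8 1.4
   vertex 0.3 5.5 2.9
  endloop
 endfacet
 facet normal -0.261 -0.184 0.948
  outer loop
   vertex 0.2 4.8 4.8
   vertex 0.1 3.4 4.5
   vertex 1.5 4.5 5.1
  endloop
 endfacet
 facet normal -0.997 0.076 -0.024
  outer loop
   vertex 0.2 4.8 4.8
   vertex 0.3 5.5 2.9
   vertex 0.1 3.4 4.5
  endloop
 endfacet
 facet normal 0.134 0.928 0.349
  outer loop
   vertex 0.2 4.8 4.8
   vertex 1.5 4.5 5.1
   vertex 0.3 5.5 2.9
  endloop
 endfacet
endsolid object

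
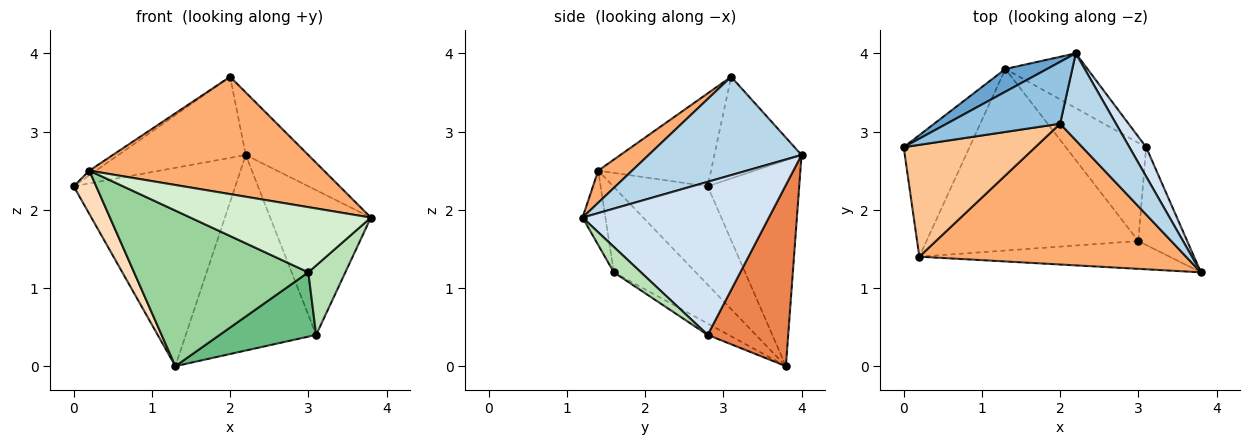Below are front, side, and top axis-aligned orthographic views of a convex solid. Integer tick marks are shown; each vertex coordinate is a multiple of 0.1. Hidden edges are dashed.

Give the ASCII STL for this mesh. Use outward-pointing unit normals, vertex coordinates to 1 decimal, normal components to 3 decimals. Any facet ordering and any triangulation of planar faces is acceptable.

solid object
 facet normal -0.490 0.866 0.099
  outer loop
   vertex 1.3 3.8 0.0
   vertex 0.0 2.8 2.3
   vertex 2.2 4.0 2.7
  endloop
 endfacet
 facet normal -0.478 0.698 0.533
  outer loop
   vertex 2.0 3.1 3.7
   vertex 2.2 4.0 2.7
   vertex 0.0 2.8 2.3
  endloop
 endfacet
 facet normal 0.819 0.335 0.465
  outer loop
   vertex 2.0 3.1 3.7
   vertex 3.8 1.2 1.9
   vertex 2.2 4.0 2.7
  endloop
 endfacet
 facet normal 0.876 0.473 0.096
  outer loop
   vertex 3.1 2.8 0.4
   vertex 2.2 4.0 2.7
   vertex 3.8 1.2 1.9
  endloop
 endfacet
 facet normal 0.511 0.828 -0.232
  outer loop
   vertex 3.1 2.8 0.4
   vertex 1.3 3.8 0.0
   vertex 2.2 4.0 2.7
  endloop
 endfacet
 facet normal 0.092 -0.637 0.765
  outer loop
   vertex 0.2 1.4 2.5
   vertex 3.8 1.2 1.9
   vertex 2.0 3.1 3.7
  endloop
 endfacet
 facet normal -0.577 0.034 0.816
  outer loop
   vertex 0.2 1.4 2.5
   vertex 2.0 3.1 3.7
   vertex 0.0 2.8 2.3
  endloop
 endfacet
 facet normal -0.815 -0.194 -0.545
  outer loop
   vertex 0.2 1.4 2.5
   vertex 0.0 2.8 2.3
   vertex 1.3 3.8 0.0
  endloop
 endfacet
 facet normal -0.118 -0.544 -0.831
  outer loop
   vertex 3.0 1.6 1.2
   vertex 1.3 3.8 0.0
   vertex 3.1 2.8 0.4
  endloop
 endfacet
 facet normal -0.293 -0.622 -0.726
  outer loop
   vertex 3.0 1.6 1.2
   vertex 0.2 1.4 2.5
   vertex 1.3 3.8 0.0
  endloop
 endfacet
 facet normal 0.390 -0.533 -0.751
  outer loop
   vertex 3.0 1.6 1.2
   vertex 3.1 2.8 0.4
   vertex 3.8 1.2 1.9
  endloop
 endfacet
 facet normal -0.116 -0.914 -0.390
  outer loop
   vertex 3.0 1.6 1.2
   vertex 3.8 1.2 1.9
   vertex 0.2 1.4 2.5
  endloop
 endfacet
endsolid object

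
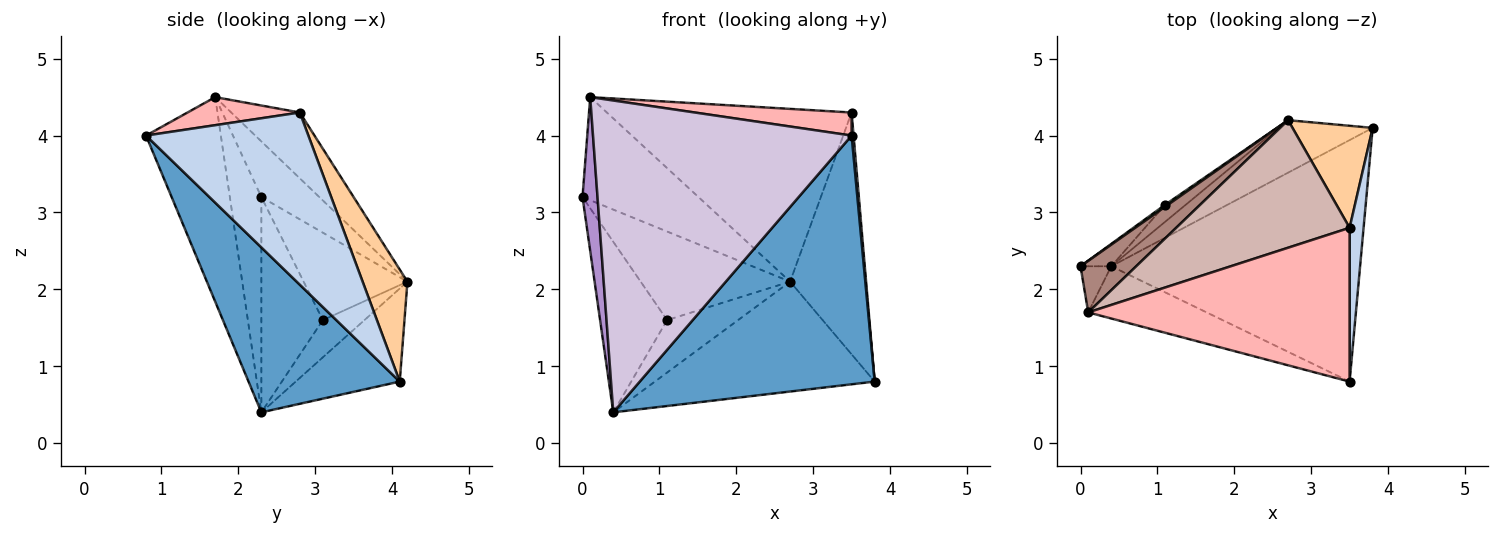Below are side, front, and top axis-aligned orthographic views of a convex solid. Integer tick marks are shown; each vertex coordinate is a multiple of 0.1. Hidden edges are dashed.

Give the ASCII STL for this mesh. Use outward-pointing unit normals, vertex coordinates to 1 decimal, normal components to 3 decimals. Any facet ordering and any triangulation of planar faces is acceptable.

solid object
 facet normal 0.419 -0.651 -0.632
  outer loop
   vertex 0.4 2.3 0.4
   vertex 3.8 4.1 0.8
   vertex 3.5 0.8 4.0
  endloop
 endfacet
 facet normal 0.997 -0.012 0.081
  outer loop
   vertex 3.5 2.8 4.3
   vertex 3.5 0.8 4.0
   vertex 3.8 4.1 0.8
  endloop
 endfacet
 facet normal -0.673 0.733 -0.096
  outer loop
   vertex 1.1 3.1 1.6
   vertex 0.4 2.3 0.4
   vertex 0.0 2.3 3.2
  endloop
 endfacet
 facet normal 0.477 0.810 0.342
  outer loop
   vertex 2.7 4.2 2.1
   vertex 3.5 2.8 4.3
   vertex 3.8 4.1 0.8
  endloop
 endfacet
 facet normal -0.570 0.821 0.018
  outer loop
   vertex 2.7 4.2 2.1
   vertex 1.1 3.1 1.6
   vertex 0.0 2.3 3.2
  endloop
 endfacet
 facet normal -0.393 0.830 -0.396
  outer loop
   vertex 2.7 4.2 2.1
   vertex 3.8 4.1 0.8
   vertex 0.4 2.3 0.4
  endloop
 endfacet
 facet normal -0.487 0.831 -0.270
  outer loop
   vertex 2.7 4.2 2.1
   vertex 0.4 2.3 0.4
   vertex 1.1 3.1 1.6
  endloop
 endfacet
 facet normal 0.106 -0.148 0.983
  outer loop
   vertex 0.1 1.7 4.5
   vertex 3.5 0.8 4.0
   vertex 3.5 2.8 4.3
  endloop
 endfacet
 facet normal -0.895 -0.426 -0.128
  outer loop
   vertex 0.1 1.7 4.5
   vertex 0.0 2.3 3.2
   vertex 0.4 2.3 0.4
  endloop
 endfacet
 facet normal -0.274 -0.948 -0.159
  outer loop
   vertex 0.1 1.7 4.5
   vertex 0.4 2.3 0.4
   vertex 3.5 0.8 4.0
  endloop
 endfacet
 facet normal -0.408 0.816 0.408
  outer loop
   vertex 0.1 1.7 4.5
   vertex 2.7 4.2 2.1
   vertex 0.0 2.3 3.2
  endloop
 endfacet
 facet normal -0.220 0.785 0.579
  outer loop
   vertex 0.1 1.7 4.5
   vertex 3.5 2.8 4.3
   vertex 2.7 4.2 2.1
  endloop
 endfacet
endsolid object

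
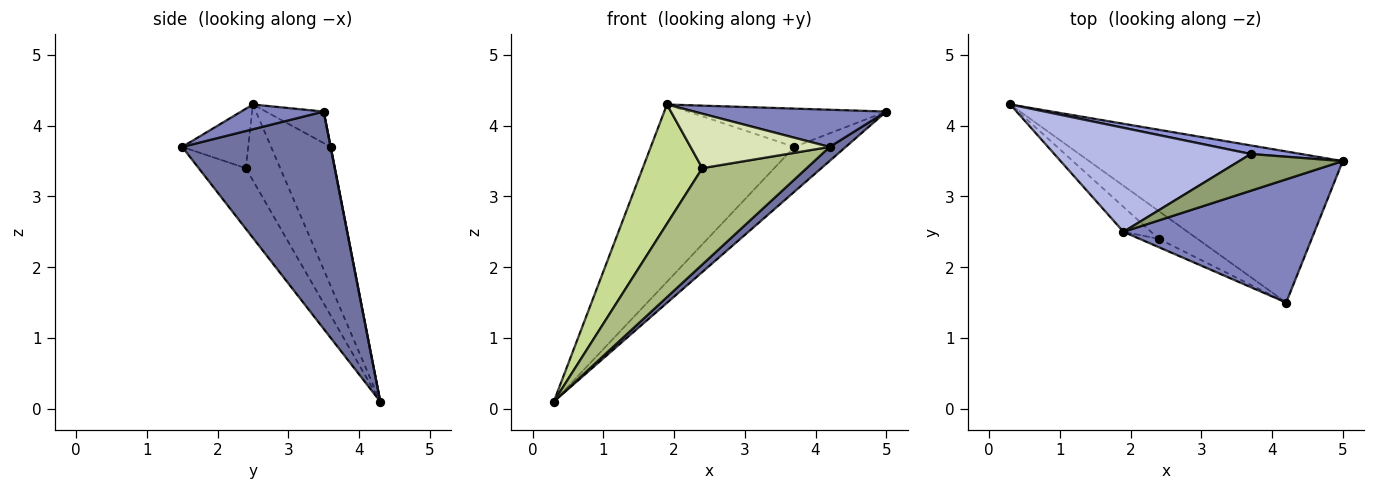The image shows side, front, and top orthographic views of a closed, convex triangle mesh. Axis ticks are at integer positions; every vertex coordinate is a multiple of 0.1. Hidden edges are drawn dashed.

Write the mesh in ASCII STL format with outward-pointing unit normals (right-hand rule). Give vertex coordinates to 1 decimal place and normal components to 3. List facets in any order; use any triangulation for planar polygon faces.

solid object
 facet normal 0.649 -0.070 -0.758
  outer loop
   vertex 4.2 1.5 3.7
   vertex 0.3 4.3 0.1
   vertex 5.0 3.5 4.2
  endloop
 endfacet
 facet normal 0.123 -0.287 0.950
  outer loop
   vertex 1.9 2.5 4.3
   vertex 4.2 1.5 3.7
   vertex 5.0 3.5 4.2
  endloop
 endfacet
 facet normal 0.003 0.982 0.188
  outer loop
   vertex 3.7 3.6 3.7
   vertex 5.0 3.5 4.2
   vertex 0.3 4.3 0.1
  endloop
 endfacet
 facet normal -0.337 0.812 0.476
  outer loop
   vertex 3.7 3.6 3.7
   vertex 0.3 4.3 0.1
   vertex 1.9 2.5 4.3
  endloop
 endfacet
 facet normal -0.206 0.706 0.677
  outer loop
   vertex 3.7 3.6 3.7
   vertex 1.9 2.5 4.3
   vertex 5.0 3.5 4.2
  endloop
 endfacet
 facet normal -0.398 -0.881 -0.254
  outer loop
   vertex 2.4 2.4 3.4
   vertex 0.3 4.3 0.1
   vertex 4.2 1.5 3.7
  endloop
 endfacet
 facet normal -0.491 -0.853 -0.178
  outer loop
   vertex 2.4 2.4 3.4
   vertex 1.9 2.5 4.3
   vertex 0.3 4.3 0.1
  endloop
 endfacet
 facet normal -0.425 -0.895 -0.137
  outer loop
   vertex 2.4 2.4 3.4
   vertex 4.2 1.5 3.7
   vertex 1.9 2.5 4.3
  endloop
 endfacet
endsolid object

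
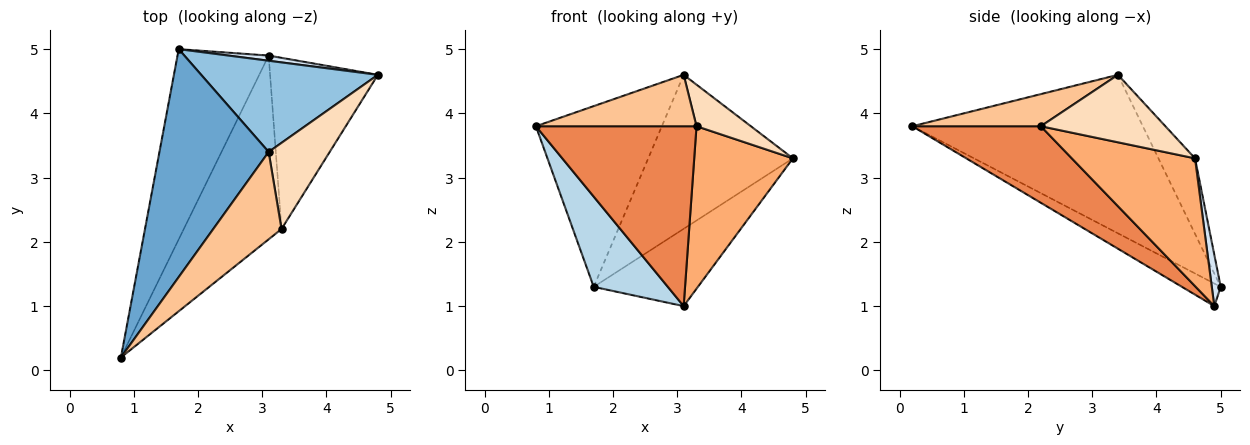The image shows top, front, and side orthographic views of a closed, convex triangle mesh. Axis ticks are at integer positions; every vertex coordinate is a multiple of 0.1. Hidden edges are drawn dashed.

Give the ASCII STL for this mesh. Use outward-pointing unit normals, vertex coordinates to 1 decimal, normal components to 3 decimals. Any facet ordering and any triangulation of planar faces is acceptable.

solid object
 facet normal -0.751 0.410 0.518
  outer loop
   vertex 3.1 3.4 4.6
   vertex 1.7 5.0 1.3
   vertex 0.8 0.2 3.8
  endloop
 endfacet
 facet normal -0.213 0.841 0.498
  outer loop
   vertex 3.1 3.4 4.6
   vertex 4.8 4.6 3.3
   vertex 1.7 5.0 1.3
  endloop
 endfacet
 facet normal -0.219 -0.418 -0.882
  outer loop
   vertex 3.1 4.9 1.0
   vertex 0.8 0.2 3.8
   vertex 1.7 5.0 1.3
  endloop
 endfacet
 facet normal 0.085 0.994 0.067
  outer loop
   vertex 3.1 4.9 1.0
   vertex 1.7 5.0 1.3
   vertex 4.8 4.6 3.3
  endloop
 endfacet
 facet normal 0.488 -0.610 -0.624
  outer loop
   vertex 3.3 2.2 3.8
   vertex 0.8 0.2 3.8
   vertex 3.1 4.9 1.0
  endloop
 endfacet
 facet normal 0.652 -0.522 -0.550
  outer loop
   vertex 3.3 2.2 3.8
   vertex 3.1 4.9 1.0
   vertex 4.8 4.6 3.3
  endloop
 endfacet
 facet normal 0.376 -0.470 0.799
  outer loop
   vertex 3.3 2.2 3.8
   vertex 3.1 3.4 4.6
   vertex 0.8 0.2 3.8
  endloop
 endfacet
 facet normal 0.705 -0.308 0.638
  outer loop
   vertex 3.3 2.2 3.8
   vertex 4.8 4.6 3.3
   vertex 3.1 3.4 4.6
  endloop
 endfacet
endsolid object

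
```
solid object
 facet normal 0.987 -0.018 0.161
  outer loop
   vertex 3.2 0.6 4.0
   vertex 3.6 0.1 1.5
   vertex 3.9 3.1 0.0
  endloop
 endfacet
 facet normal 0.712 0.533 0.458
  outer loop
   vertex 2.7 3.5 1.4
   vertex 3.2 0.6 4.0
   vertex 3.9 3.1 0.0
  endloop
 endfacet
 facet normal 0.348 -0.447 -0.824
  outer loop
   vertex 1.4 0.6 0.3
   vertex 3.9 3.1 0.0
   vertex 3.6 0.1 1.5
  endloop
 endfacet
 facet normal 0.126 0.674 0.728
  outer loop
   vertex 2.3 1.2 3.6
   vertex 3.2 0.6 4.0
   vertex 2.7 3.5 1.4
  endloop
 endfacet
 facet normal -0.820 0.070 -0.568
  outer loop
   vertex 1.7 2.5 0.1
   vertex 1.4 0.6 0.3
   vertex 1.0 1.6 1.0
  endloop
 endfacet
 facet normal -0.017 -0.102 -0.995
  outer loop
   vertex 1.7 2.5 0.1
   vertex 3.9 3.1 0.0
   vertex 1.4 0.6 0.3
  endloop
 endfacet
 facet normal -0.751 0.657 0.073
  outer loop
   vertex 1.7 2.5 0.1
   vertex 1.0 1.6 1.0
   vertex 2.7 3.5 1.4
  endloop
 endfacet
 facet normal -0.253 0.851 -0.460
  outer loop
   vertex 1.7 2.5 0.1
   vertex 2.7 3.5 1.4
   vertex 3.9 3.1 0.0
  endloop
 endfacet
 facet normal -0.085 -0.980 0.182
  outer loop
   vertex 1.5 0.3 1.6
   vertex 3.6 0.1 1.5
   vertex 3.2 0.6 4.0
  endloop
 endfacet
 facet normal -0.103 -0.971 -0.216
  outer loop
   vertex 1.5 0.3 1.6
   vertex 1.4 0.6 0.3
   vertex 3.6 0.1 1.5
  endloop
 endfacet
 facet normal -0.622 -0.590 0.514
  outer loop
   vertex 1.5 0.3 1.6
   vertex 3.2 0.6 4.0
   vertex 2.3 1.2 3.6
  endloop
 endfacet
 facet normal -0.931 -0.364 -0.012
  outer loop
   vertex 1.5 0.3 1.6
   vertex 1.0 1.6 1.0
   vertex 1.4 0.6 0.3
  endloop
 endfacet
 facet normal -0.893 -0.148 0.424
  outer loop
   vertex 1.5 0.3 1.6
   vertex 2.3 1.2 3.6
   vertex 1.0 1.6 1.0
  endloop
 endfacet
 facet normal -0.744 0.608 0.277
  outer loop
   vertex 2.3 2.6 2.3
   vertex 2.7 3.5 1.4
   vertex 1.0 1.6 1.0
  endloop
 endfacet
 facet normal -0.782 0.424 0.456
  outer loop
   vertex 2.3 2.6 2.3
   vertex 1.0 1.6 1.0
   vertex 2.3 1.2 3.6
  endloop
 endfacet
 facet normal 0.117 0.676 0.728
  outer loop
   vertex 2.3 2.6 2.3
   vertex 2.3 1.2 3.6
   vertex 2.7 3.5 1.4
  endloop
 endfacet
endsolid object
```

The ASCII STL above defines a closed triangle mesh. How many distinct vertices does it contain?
10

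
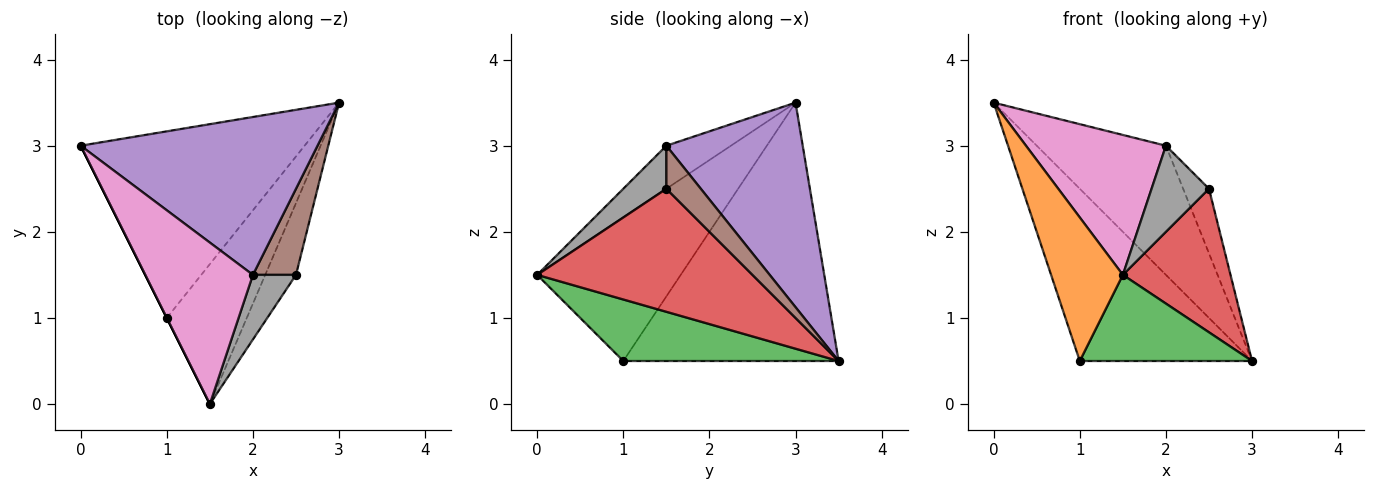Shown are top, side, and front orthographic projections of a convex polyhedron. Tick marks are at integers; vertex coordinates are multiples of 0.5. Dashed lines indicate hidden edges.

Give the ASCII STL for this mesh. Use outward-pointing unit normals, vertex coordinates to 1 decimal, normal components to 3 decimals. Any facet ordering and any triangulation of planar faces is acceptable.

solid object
 facet normal -0.647 0.517 -0.560
  outer loop
   vertex 1.0 1.0 0.5
   vertex 0.0 3.0 3.5
   vertex 3.0 3.5 0.5
  endloop
 endfacet
 facet normal -0.894 -0.447 0.000
  outer loop
   vertex 1.0 1.0 0.5
   vertex 1.5 0.0 1.5
   vertex 0.0 3.0 3.5
  endloop
 endfacet
 facet normal 0.548 -0.438 -0.712
  outer loop
   vertex 1.0 1.0 0.5
   vertex 3.0 3.5 0.5
   vertex 1.5 0.0 1.5
  endloop
 endfacet
 facet normal 0.873 -0.436 -0.218
  outer loop
   vertex 2.5 1.5 2.5
   vertex 1.5 0.0 1.5
   vertex 3.0 3.5 0.5
  endloop
 endfacet
 facet normal 0.556 0.526 0.643
  outer loop
   vertex 2.0 1.5 3.0
   vertex 3.0 3.5 0.5
   vertex 0.0 3.0 3.5
  endloop
 endfacet
 facet normal 0.625 0.469 0.625
  outer loop
   vertex 2.0 1.5 3.0
   vertex 2.5 1.5 2.5
   vertex 3.0 3.5 0.5
  endloop
 endfacet
 facet normal -0.289 -0.627 0.723
  outer loop
   vertex 2.0 1.5 3.0
   vertex 0.0 3.0 3.5
   vertex 1.5 0.0 1.5
  endloop
 endfacet
 facet normal 0.514 -0.686 0.514
  outer loop
   vertex 2.0 1.5 3.0
   vertex 1.5 0.0 1.5
   vertex 2.5 1.5 2.5
  endloop
 endfacet
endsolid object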